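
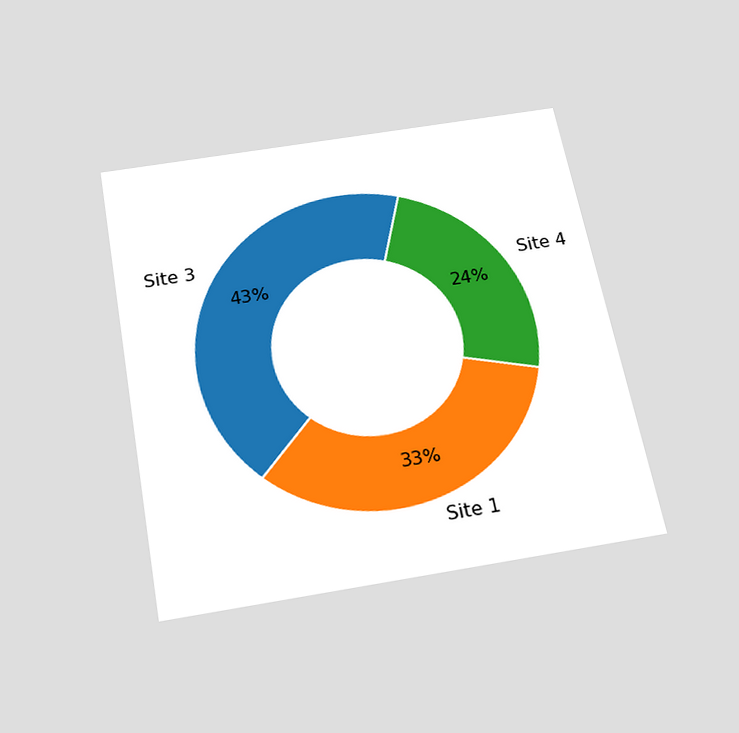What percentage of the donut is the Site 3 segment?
The chart is tilted about 10° counter-clockwise and viewed slightly from below. The Site 3 segment takes up 43% of the ring.

43%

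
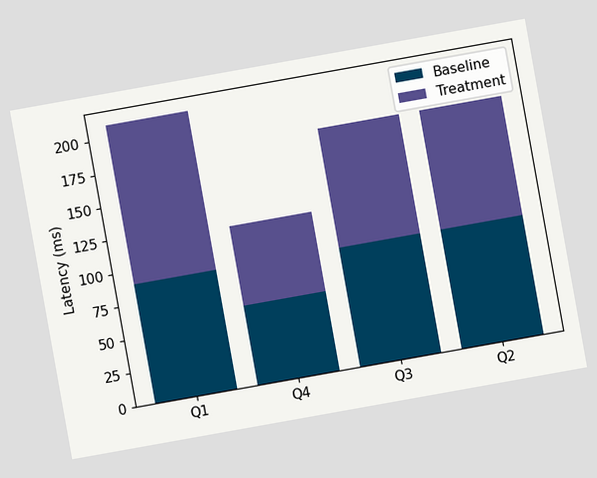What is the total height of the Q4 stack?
120ms

The chart is tilted about 10° counter-clockwise. The Q4 stack's top reaches 120ms on the y-axis.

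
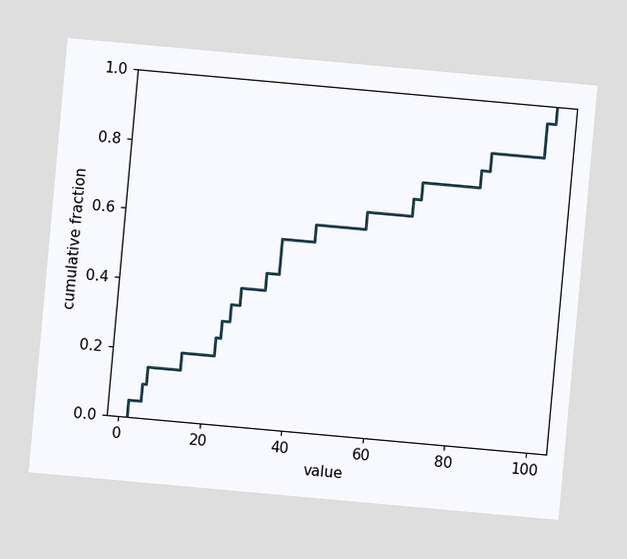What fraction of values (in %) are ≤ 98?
The chart is tilted about 5° clockwise. At x=98 the ECDF step is at 95%.

95%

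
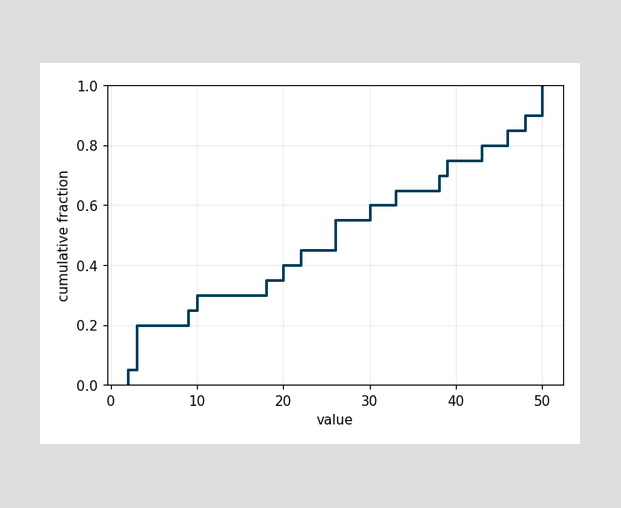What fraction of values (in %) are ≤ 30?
60%

At x=30 the ECDF step is at 60%.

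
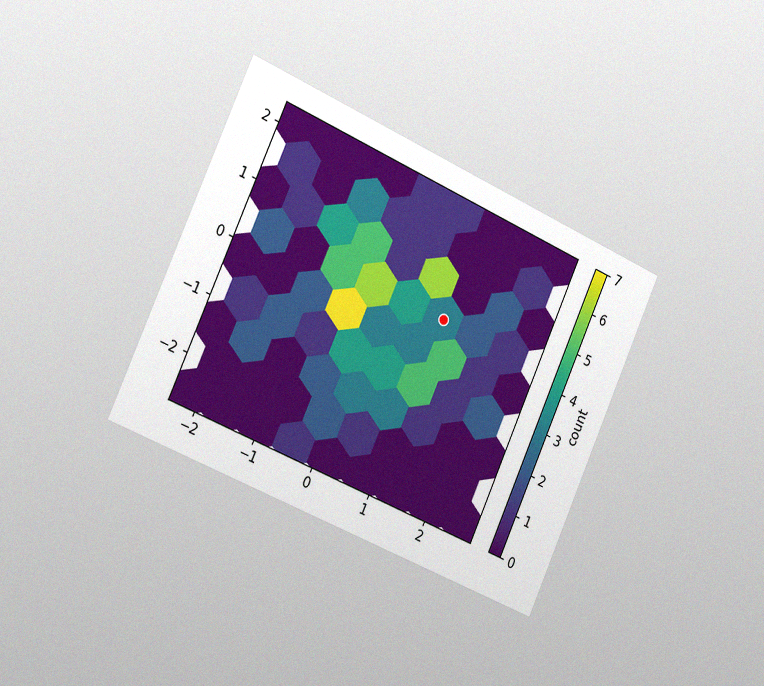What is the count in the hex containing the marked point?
3

The chart is tilted about 24° clockwise and viewed slightly from the left, with some photo noise. The marked hex reads 3 on the colorbar.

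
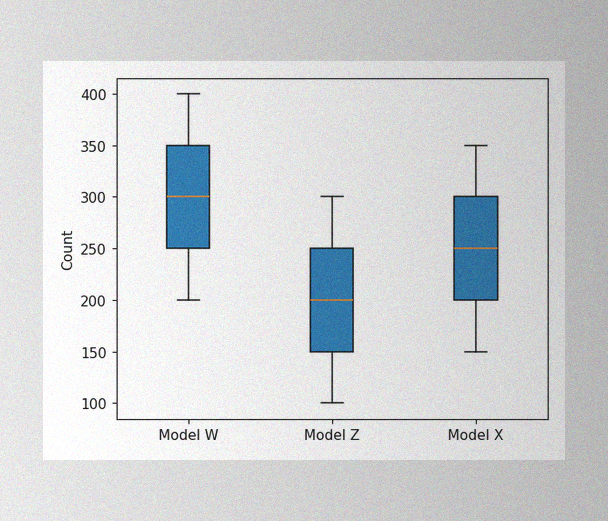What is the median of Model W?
300

The image has some photo noise and uneven lighting. The median line in the Model W box sits at 300.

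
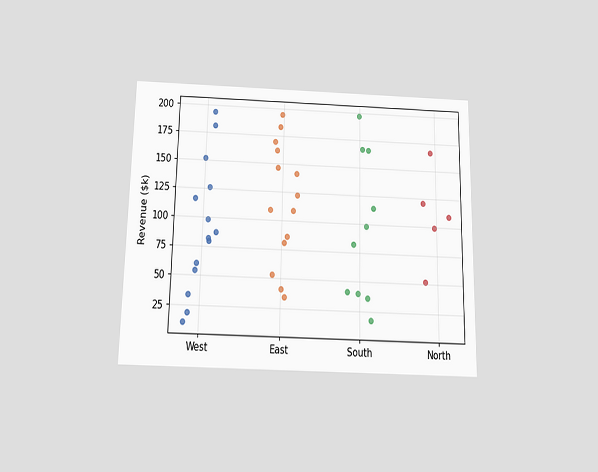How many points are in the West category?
14

The chart is viewed slightly from below. Counting the markers in the West column gives 14.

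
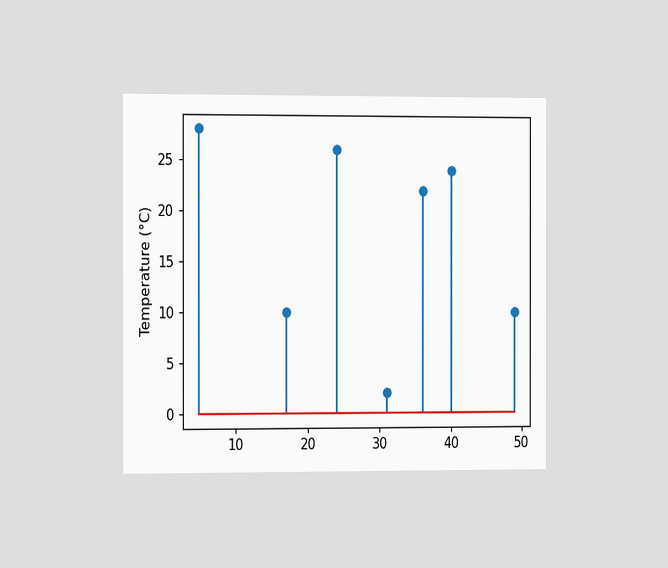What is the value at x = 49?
The chart is viewed slightly from the left. The stem at x=49 reaches 10°C.

10°C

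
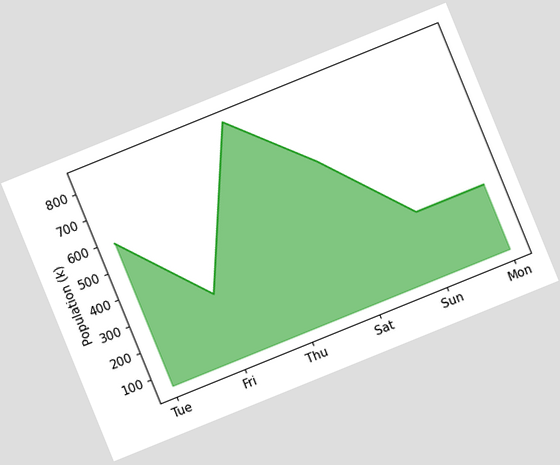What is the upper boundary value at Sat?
588k

The chart is tilted about 22° counter-clockwise. At Sat the upper boundary is at 588k.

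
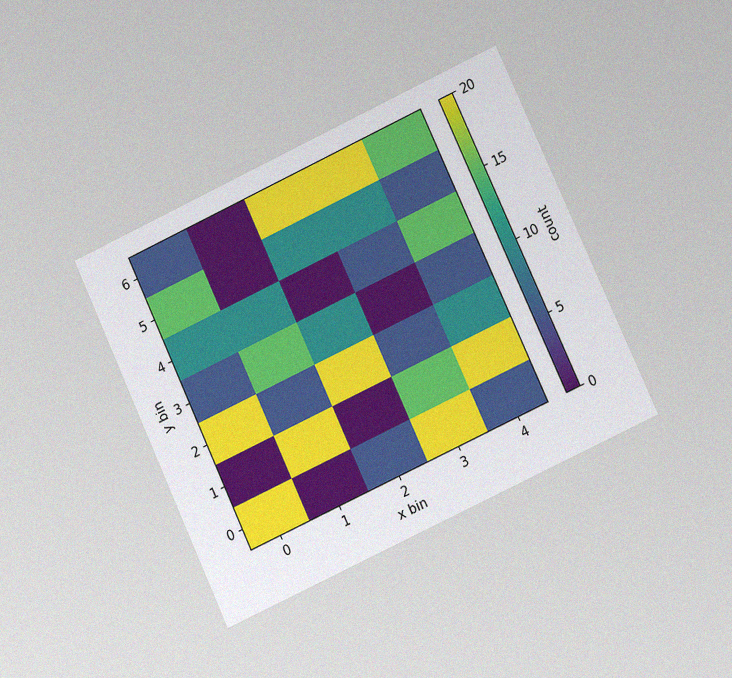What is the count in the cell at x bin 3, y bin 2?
The chart is tilted about 25° counter-clockwise and viewed at a slight angle, with some photo noise. Matching the cell (3, 2) against the colorbar gives 5.

5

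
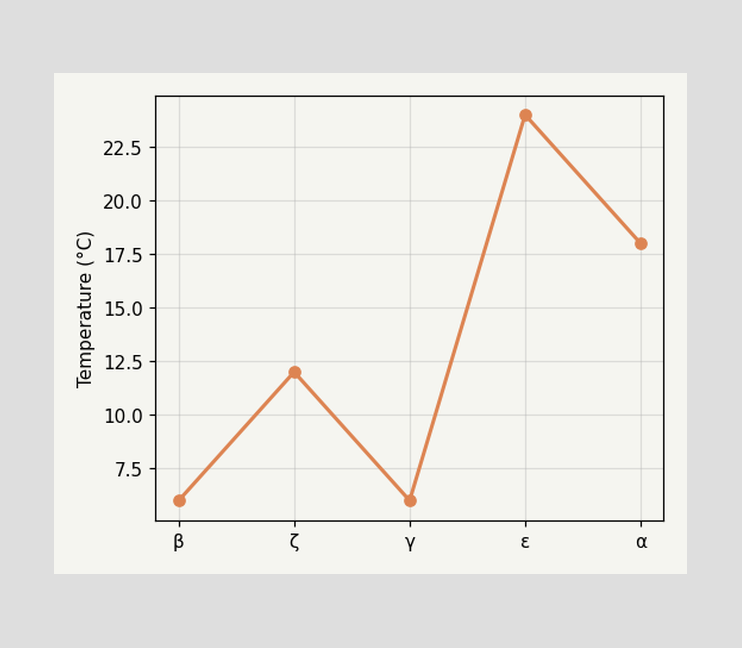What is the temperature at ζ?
At ζ, the line is at 12°C.

12°C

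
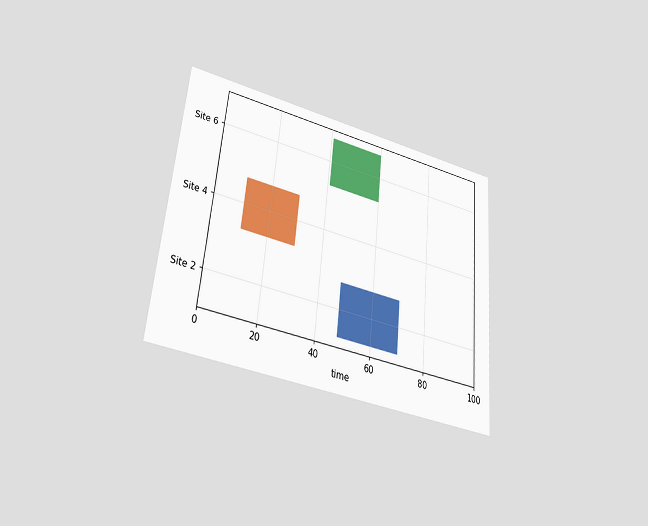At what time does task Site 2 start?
48

The chart is tilted about 5° clockwise and viewed slightly from below. The Site 2 bar begins at t=48.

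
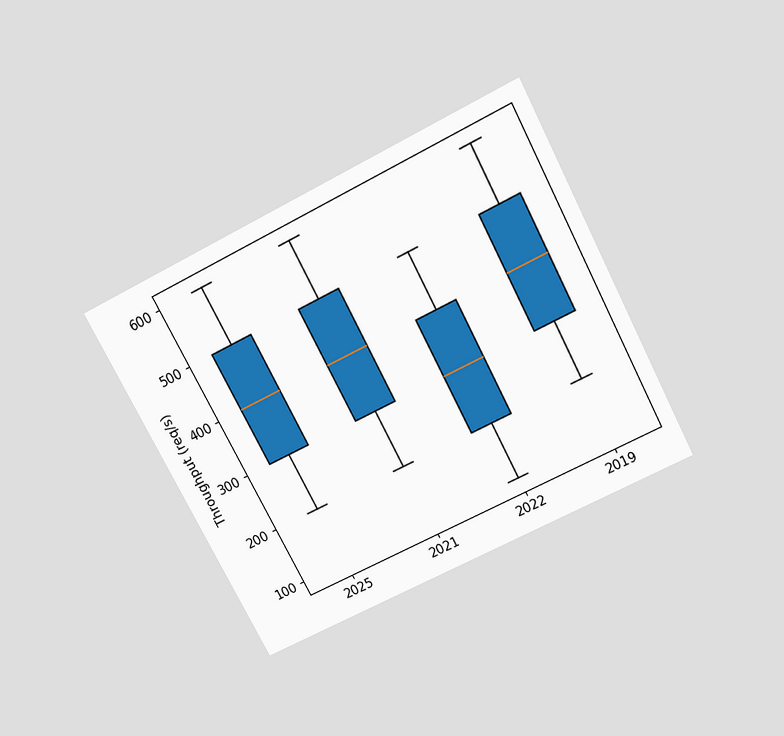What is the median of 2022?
The chart is tilted about 28° counter-clockwise and viewed slightly from above. The median line in the 2022 box sits at 300req/s.

300req/s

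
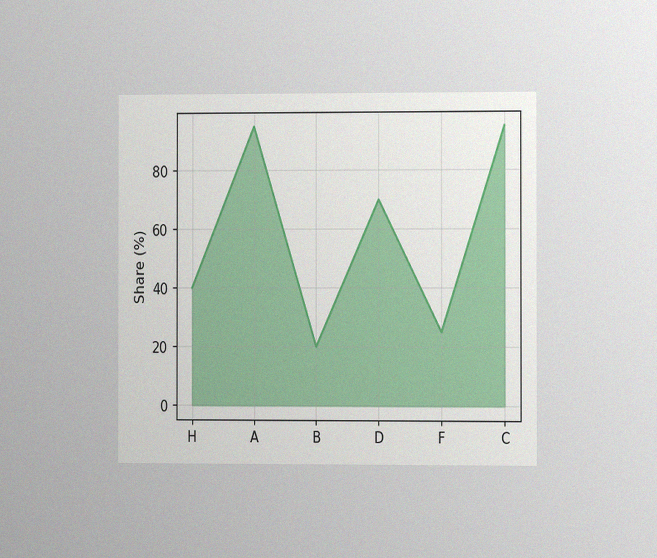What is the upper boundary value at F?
The chart is viewed slightly from the right, with some photo noise. At F the upper boundary is at 25%.

25%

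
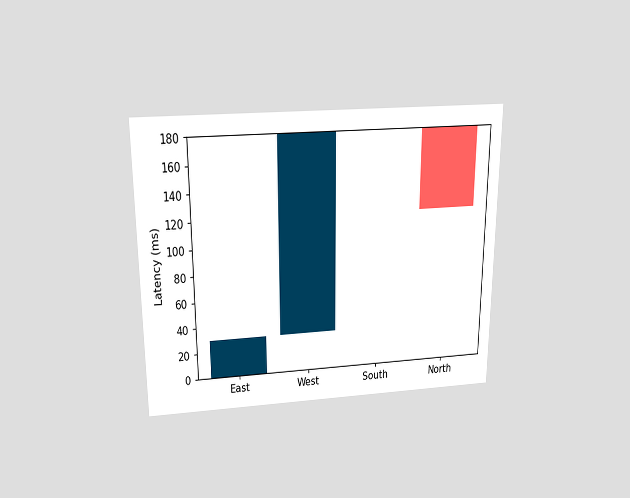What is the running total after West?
180ms

The chart is viewed slightly from above. After West the running total reaches 180ms.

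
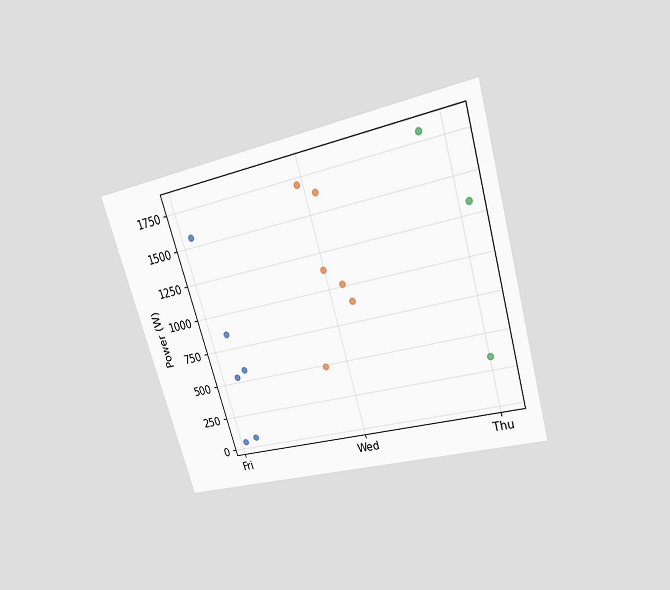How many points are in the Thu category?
3

The chart is tilted about 16° counter-clockwise and viewed slightly from above. Counting the markers in the Thu column gives 3.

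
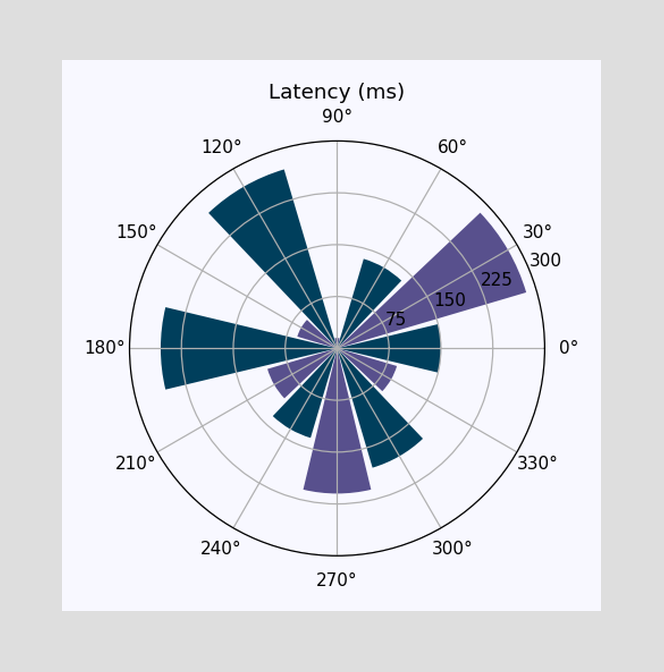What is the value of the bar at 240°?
135ms

The bar at 240° reaches 135ms on the radial axis.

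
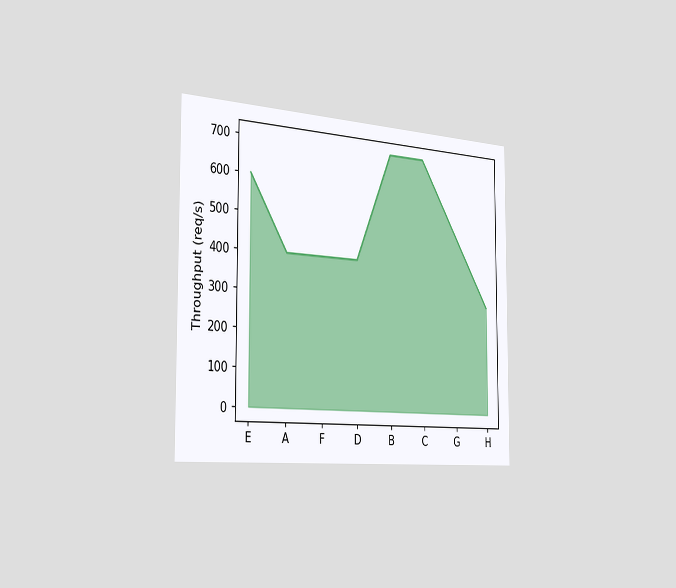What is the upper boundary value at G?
The chart is viewed slightly from the left. At G the upper boundary is at 500req/s.

500req/s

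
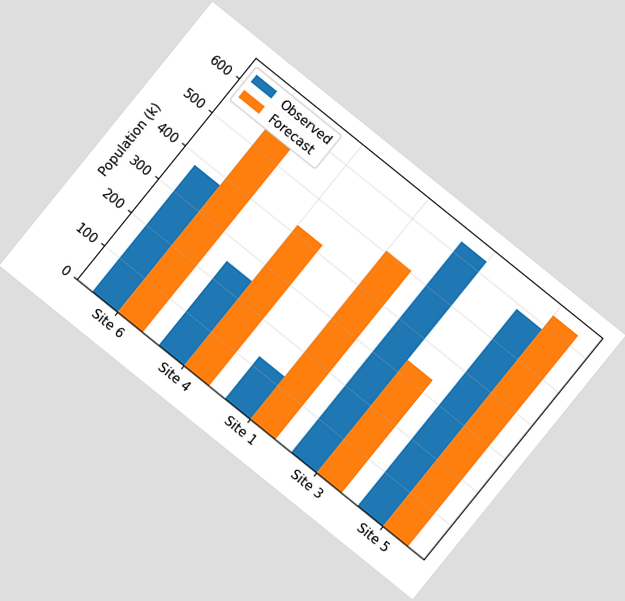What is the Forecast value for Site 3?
336k

The chart is tilted about 39° clockwise. The Forecast bar at Site 3 reaches 336k on the y-axis.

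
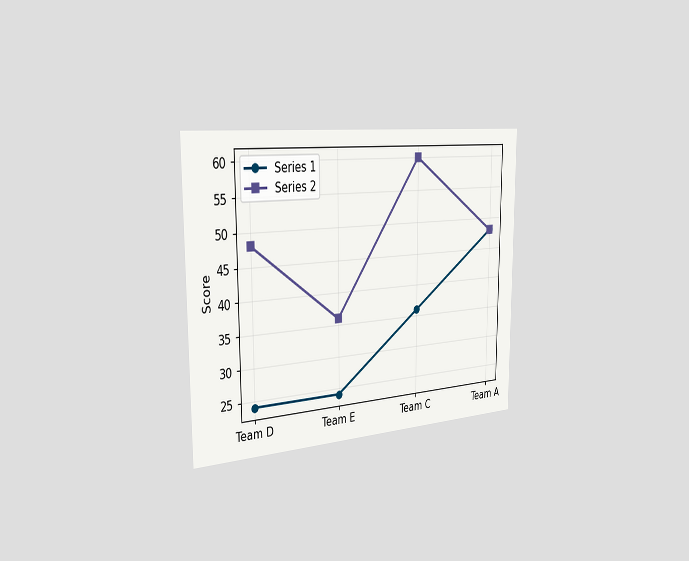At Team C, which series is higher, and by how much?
The chart is viewed slightly from the left. At Team C, Series 2 sits above the other line by 24.

Series 2, by 24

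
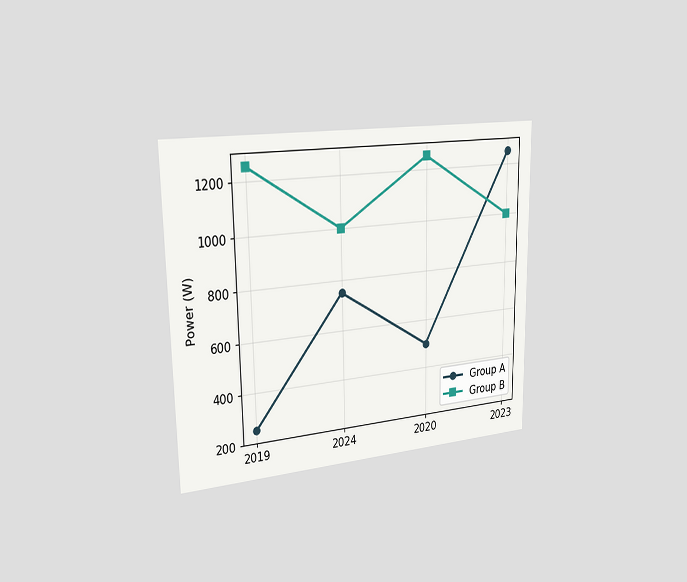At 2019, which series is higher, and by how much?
Group B, by 1000W

The chart is viewed slightly from the left. At 2019, Group B sits above the other line by 1000W.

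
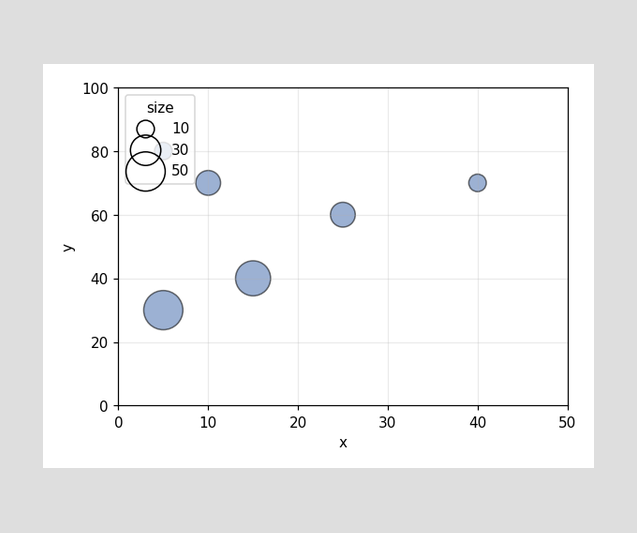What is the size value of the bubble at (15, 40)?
40

Matching the bubble at (15, 40) against the size legend gives 40.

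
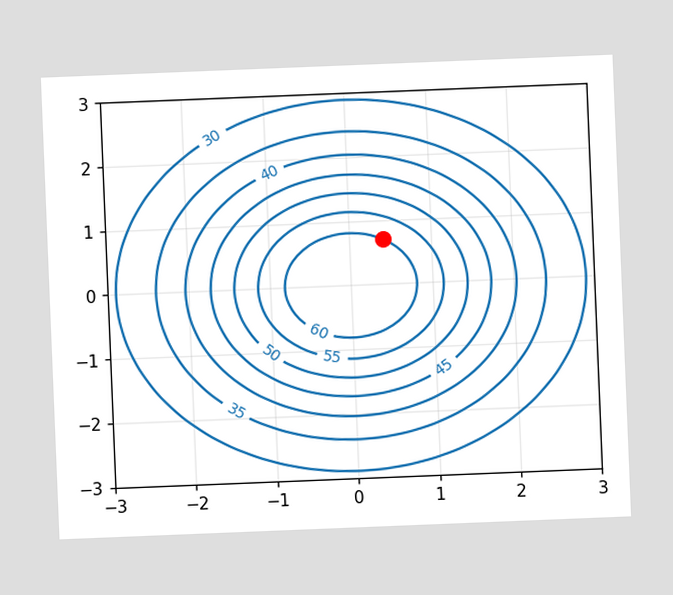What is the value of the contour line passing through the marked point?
60

The chart is tilted about 2° counter-clockwise. The marked point sits on the contour labelled 60.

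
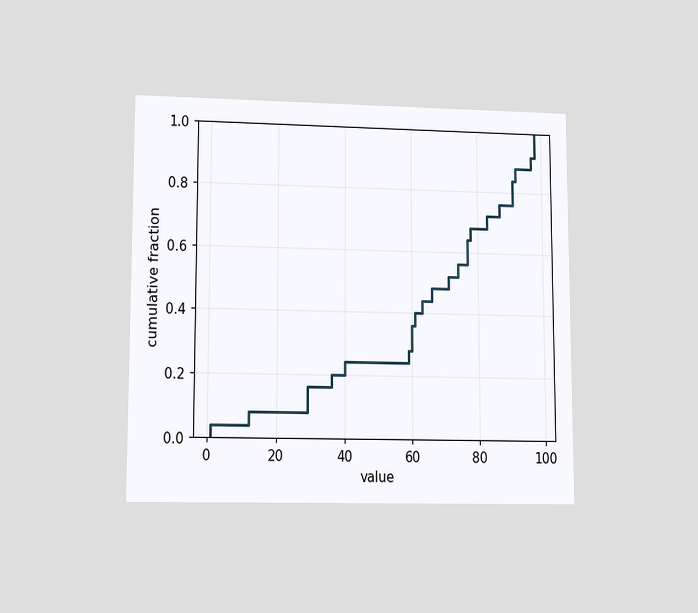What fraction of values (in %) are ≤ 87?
The chart is viewed at a slight angle. At x=87 the ECDF step is at 76%.

76%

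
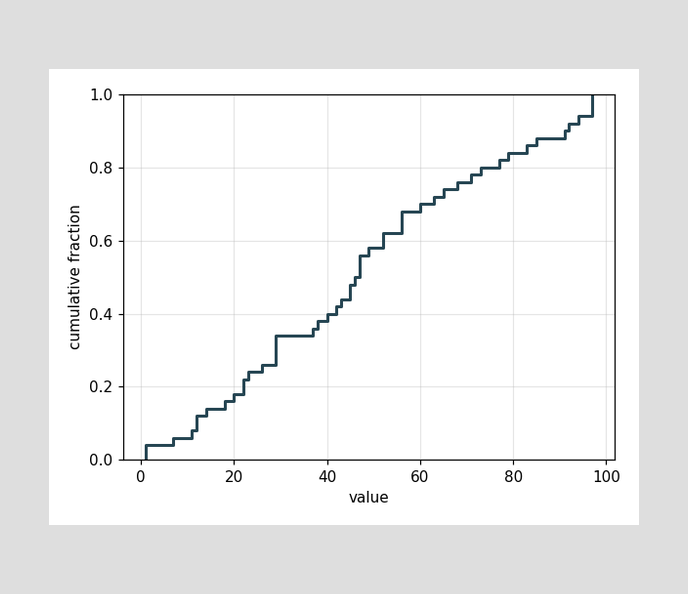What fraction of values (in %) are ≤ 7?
6%

At x=7 the ECDF step is at 6%.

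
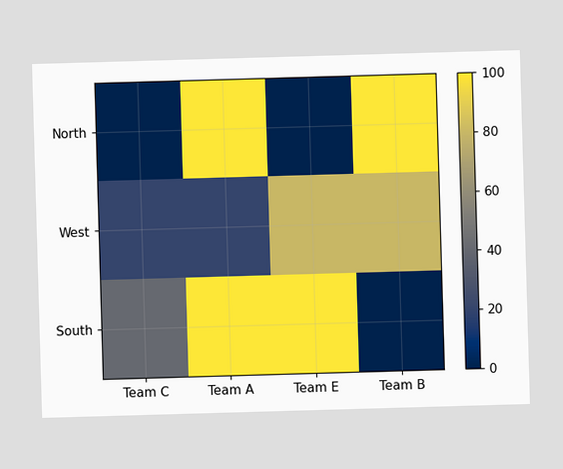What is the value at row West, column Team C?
20

Matching cell (West, Team C) against the colorbar gives 20.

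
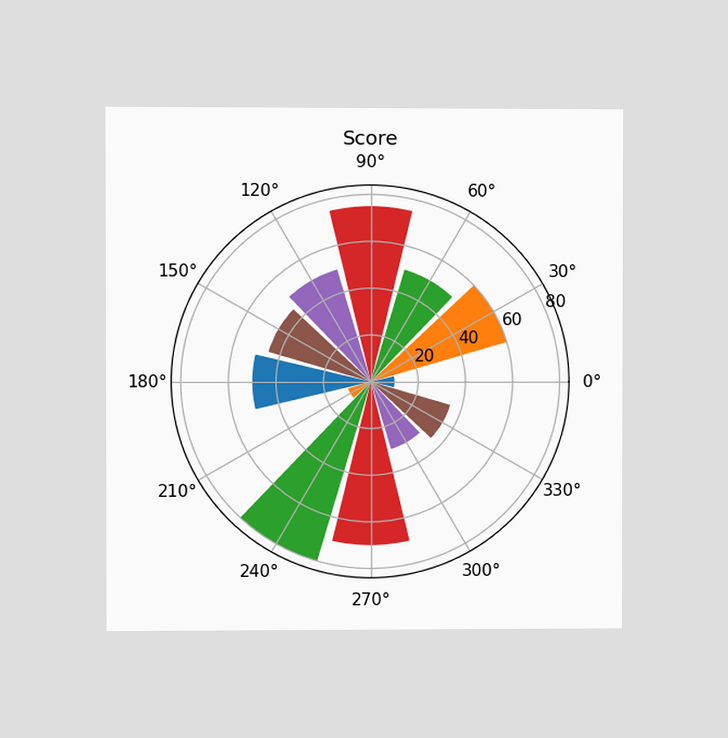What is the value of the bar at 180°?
50

The chart is viewed at a slight angle. The bar at 180° reaches 50 on the radial axis.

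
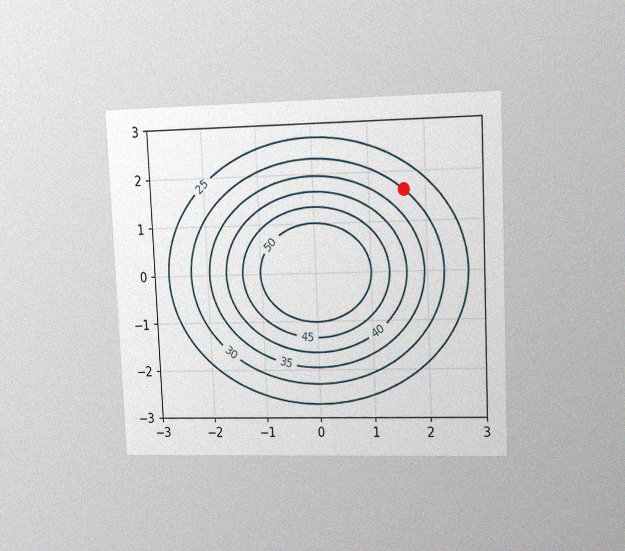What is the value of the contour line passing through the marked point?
30

The chart is tilted about 3° counter-clockwise and viewed at a slight angle, with some photo noise. The marked point sits on the contour labelled 30.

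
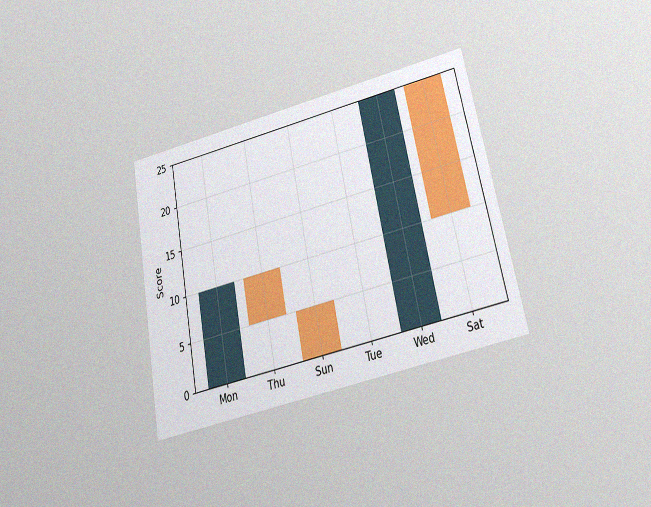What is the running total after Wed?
25

The chart is tilted about 11° counter-clockwise and viewed slightly from below, with some photo noise. After Wed the running total reaches 25.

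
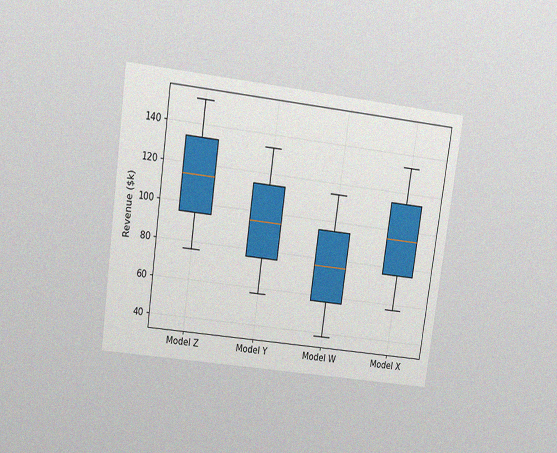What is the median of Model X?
$95k

The chart is tilted about 8° clockwise and viewed slightly from above, with some photo noise. The median line in the Model X box sits at $95k.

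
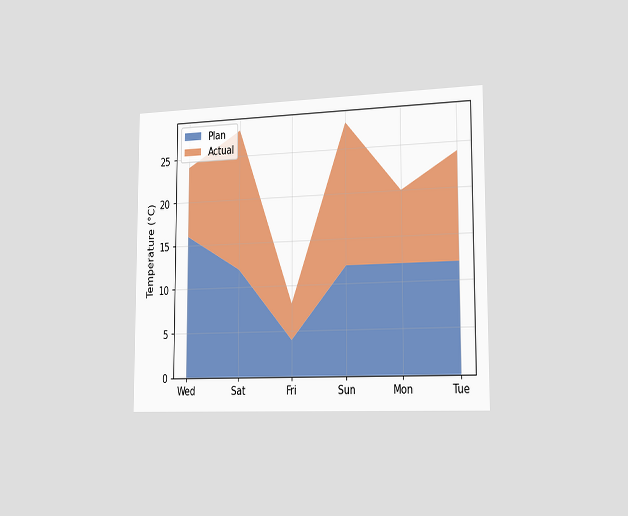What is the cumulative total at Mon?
The chart is viewed slightly from the right. The stacked total at Mon reaches 20°C.

20°C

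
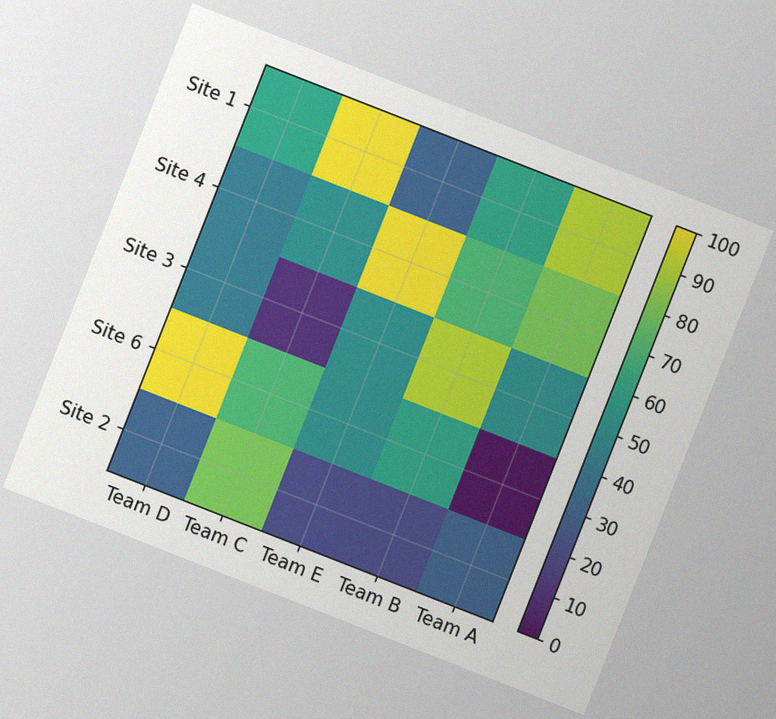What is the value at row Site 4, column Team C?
50

The chart is tilted about 21° clockwise, with some photo noise. Matching cell (Site 4, Team C) against the colorbar gives 50.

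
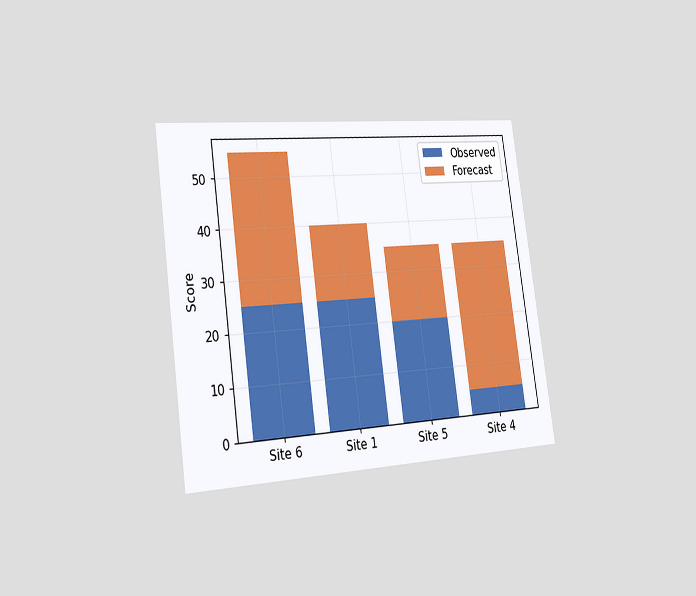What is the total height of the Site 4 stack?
The chart is tilted about 8° counter-clockwise and viewed slightly from the left. The Site 4 stack's top reaches 35 on the y-axis.

35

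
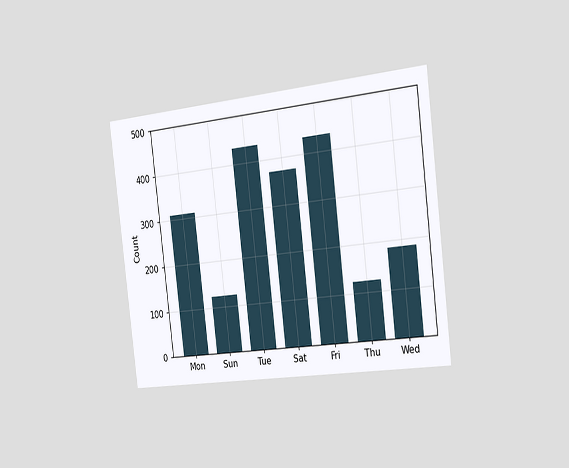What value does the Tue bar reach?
The chart is tilted about 7° counter-clockwise and viewed slightly from the right. Reading along the chart's y-axis, the Tue bar reaches 434.

434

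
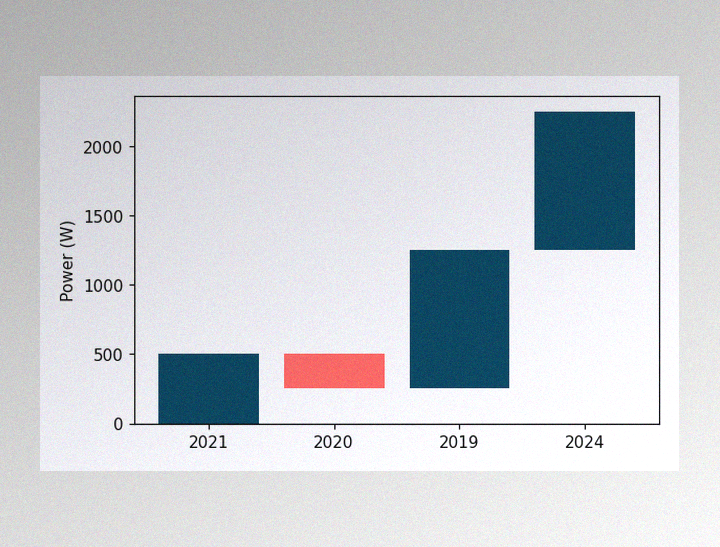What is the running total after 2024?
2250W

The image has some photo noise and uneven lighting. After 2024 the running total reaches 2250W.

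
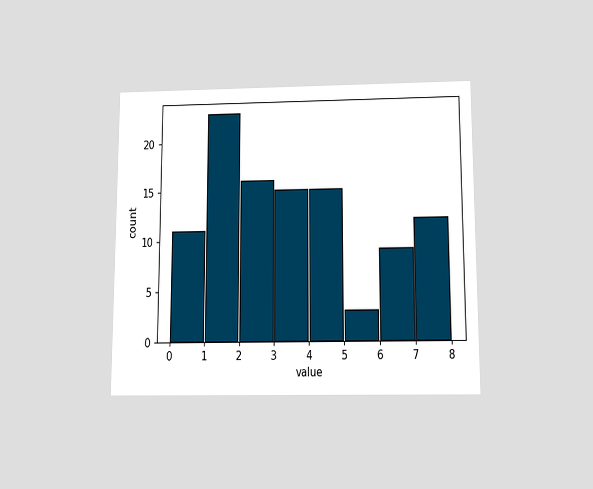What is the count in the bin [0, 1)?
11

The chart is viewed slightly from below. The [0, 1) bin has height 11.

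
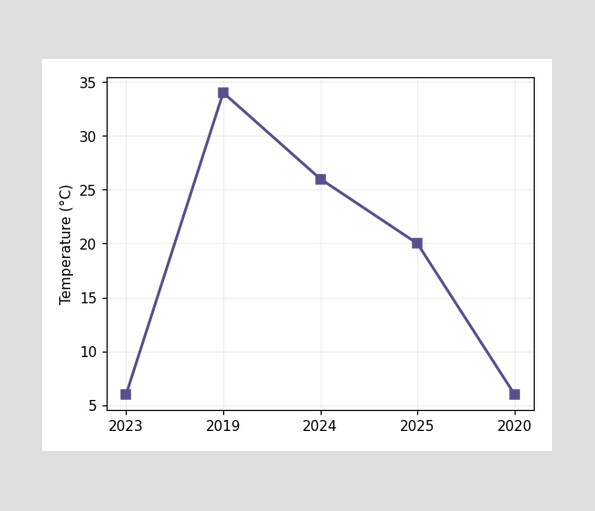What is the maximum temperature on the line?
34°C

The highest point is at 2019, and reading across to the y-axis gives 34°C.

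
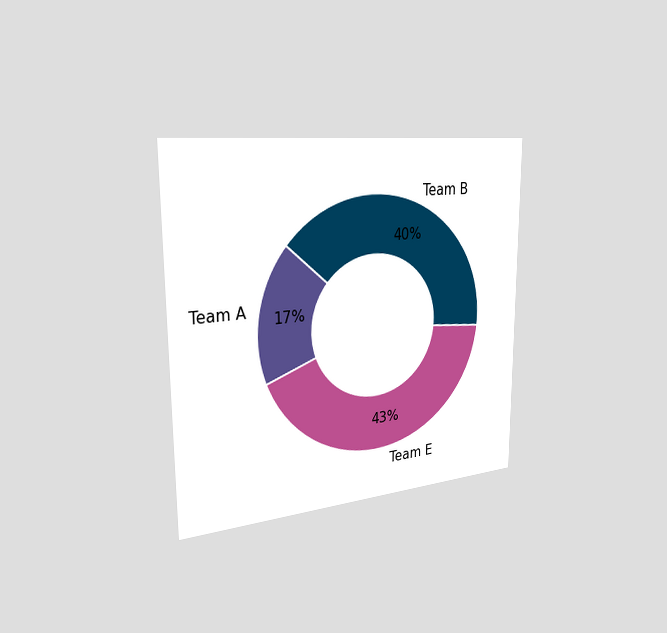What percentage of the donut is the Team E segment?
43%

The chart is viewed slightly from the left. The Team E segment takes up 43% of the ring.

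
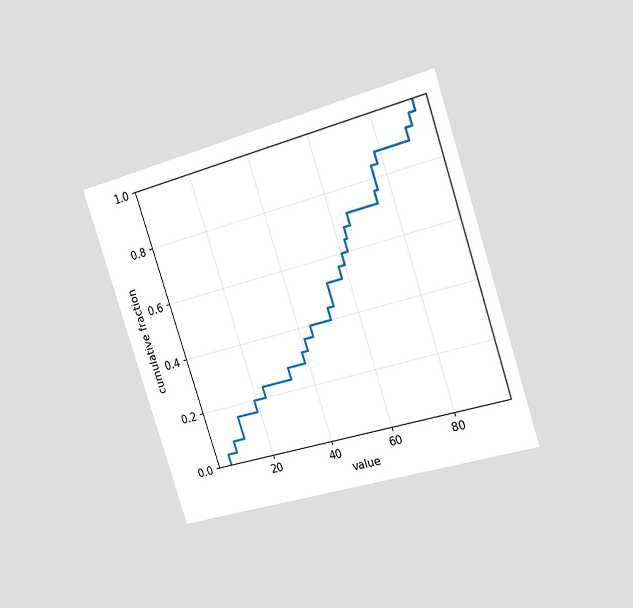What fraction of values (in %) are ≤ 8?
The chart is tilted about 18° counter-clockwise and viewed slightly from the right. At x=8 the ECDF step is at 8%.

8%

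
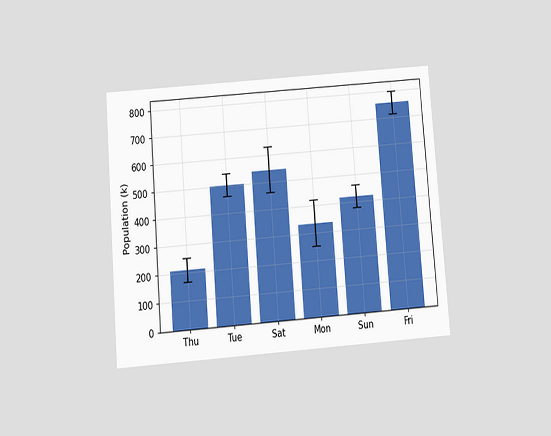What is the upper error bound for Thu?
252k

The chart is tilted about 4° counter-clockwise and viewed slightly from below. The Thu bar's upper whisker reaches 252k.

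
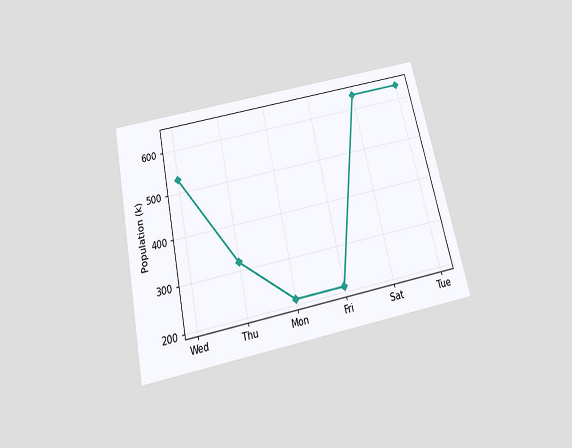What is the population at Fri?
212k

The chart is tilted about 12° counter-clockwise and viewed slightly from below. At Fri, the line is at 212k.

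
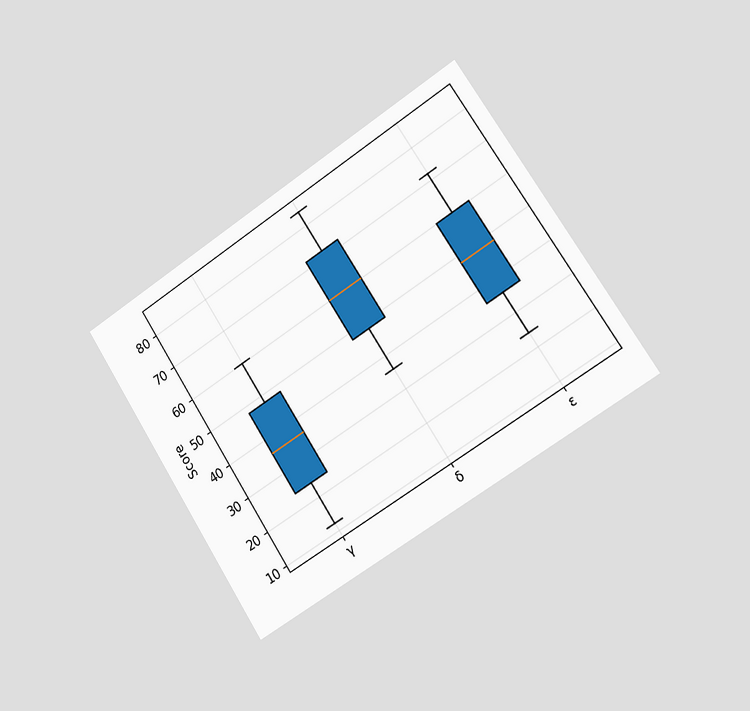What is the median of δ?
The chart is tilted about 33° counter-clockwise and viewed slightly from the right. The median line in the δ box sits at 60.

60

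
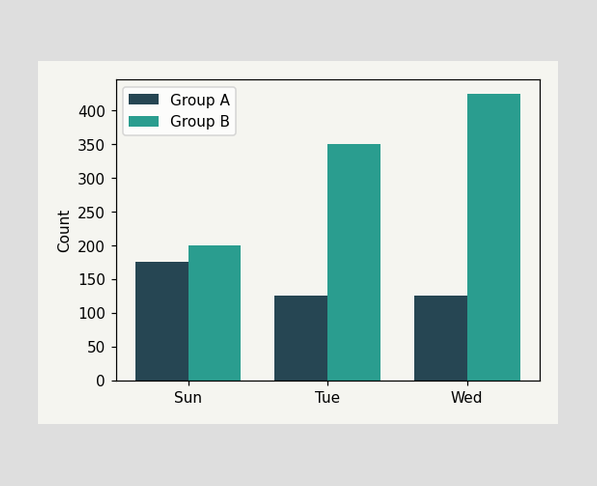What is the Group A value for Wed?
The Group A bar at Wed reaches 125 on the y-axis.

125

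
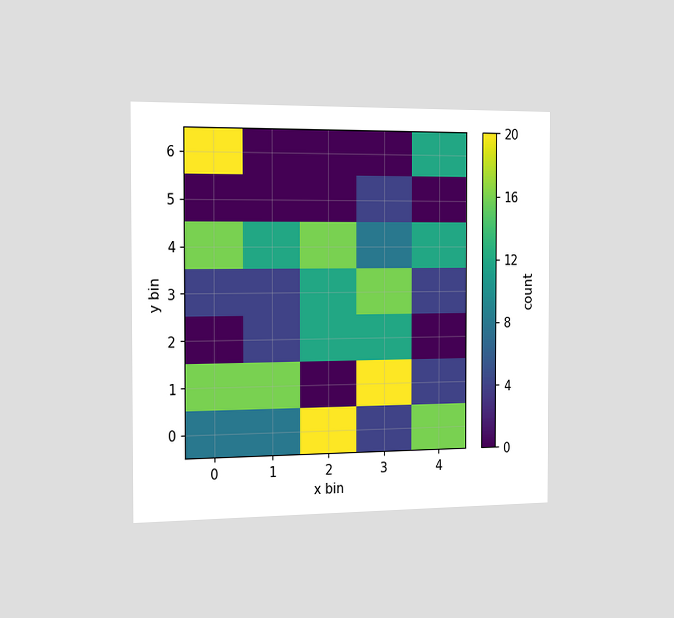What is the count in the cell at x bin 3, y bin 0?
4

The chart is viewed slightly from the left. Matching the cell (3, 0) against the colorbar gives 4.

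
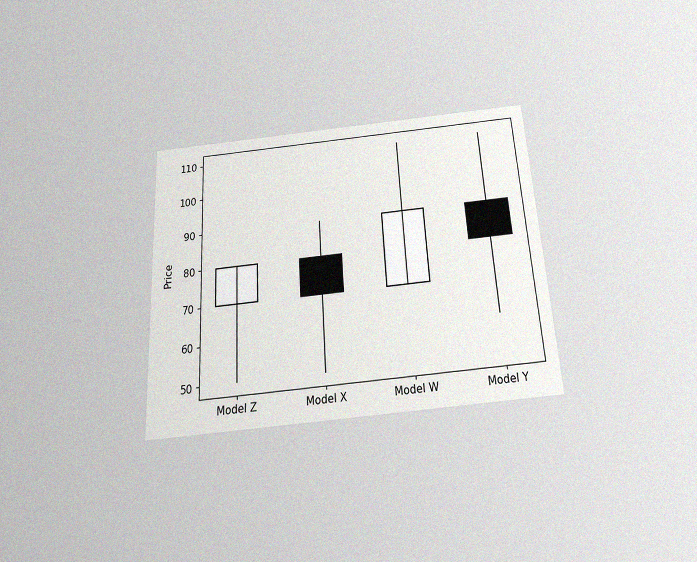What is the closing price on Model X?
70

The chart is tilted about 3° counter-clockwise and viewed slightly from below, with some photo noise. The Model X candle closes at 70.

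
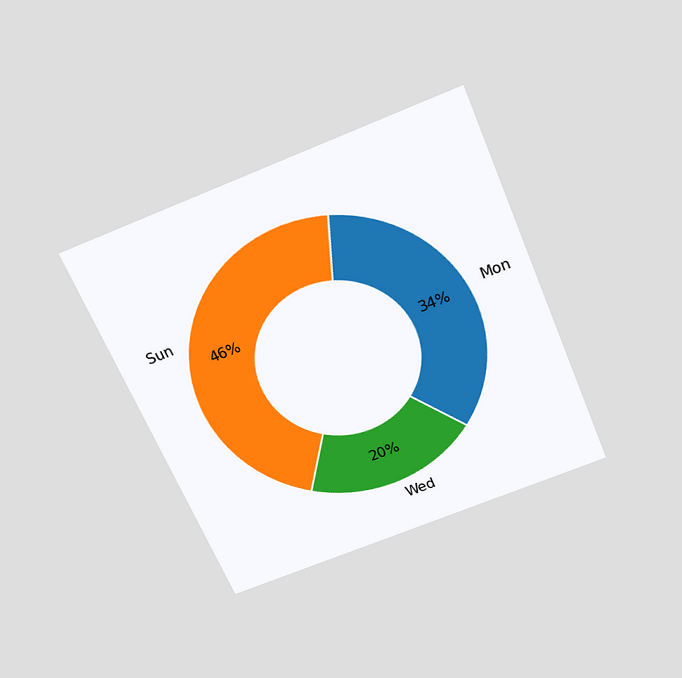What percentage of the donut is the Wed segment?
The chart is tilted about 23° counter-clockwise and viewed slightly from above. The Wed segment takes up 20% of the ring.

20%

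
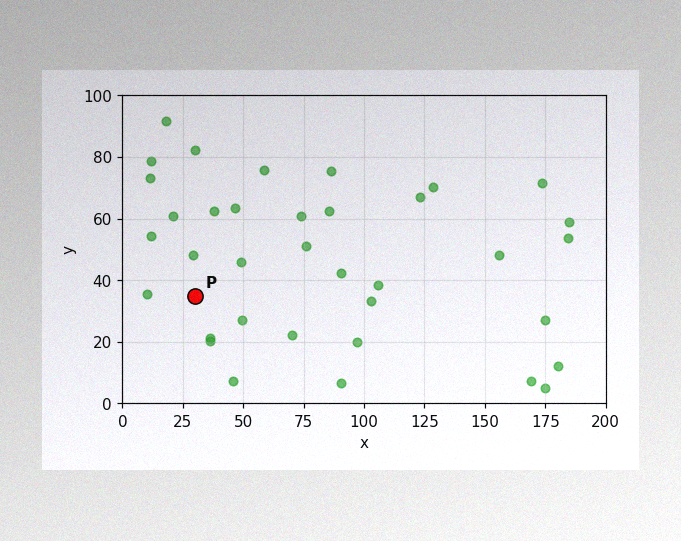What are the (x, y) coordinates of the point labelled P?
(30, 35)

The image has some photo noise and uneven lighting. Following the gridlines from P to each axis, P sits at (30, 35).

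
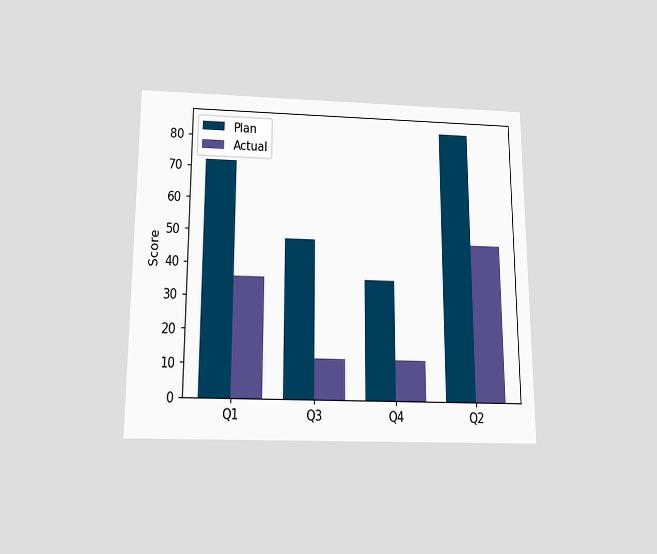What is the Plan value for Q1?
72

The chart is viewed slightly from below. The Plan bar at Q1 reaches 72 on the y-axis.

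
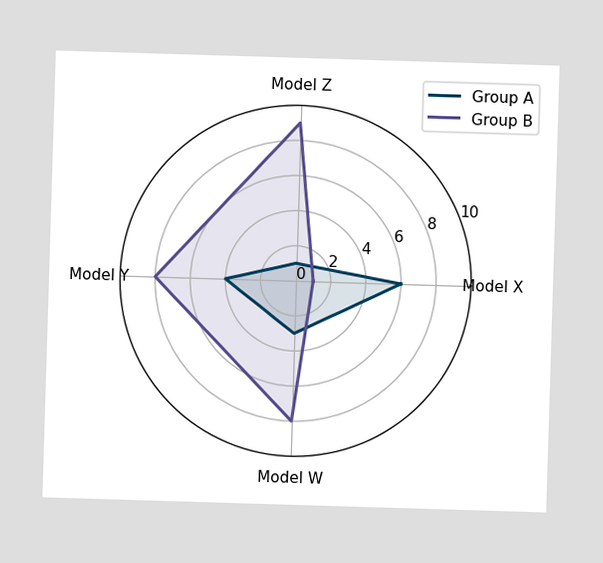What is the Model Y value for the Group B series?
8

On the Model Y axis, Group B reaches 8.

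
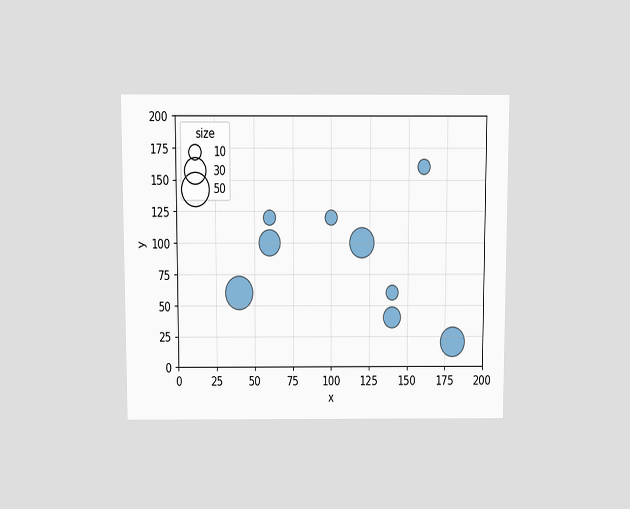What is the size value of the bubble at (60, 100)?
30

The chart is viewed slightly from above. Matching the bubble at (60, 100) against the size legend gives 30.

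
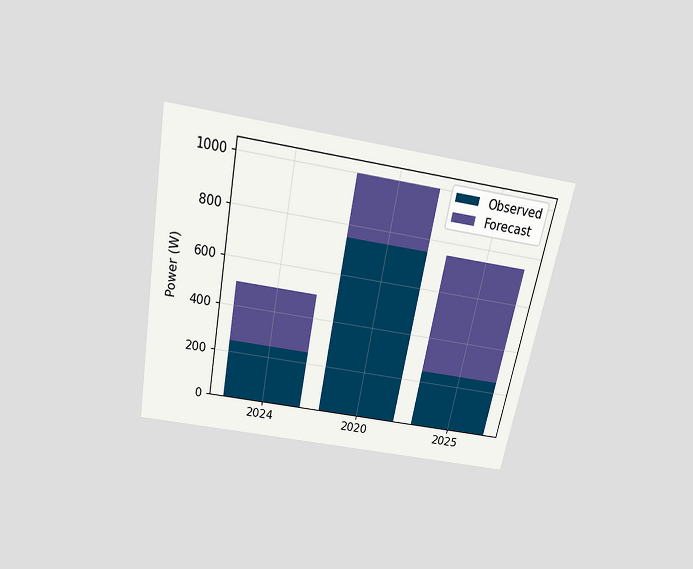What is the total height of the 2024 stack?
500W

The chart is tilted about 11° clockwise and viewed slightly from above. The 2024 stack's top reaches 500W on the y-axis.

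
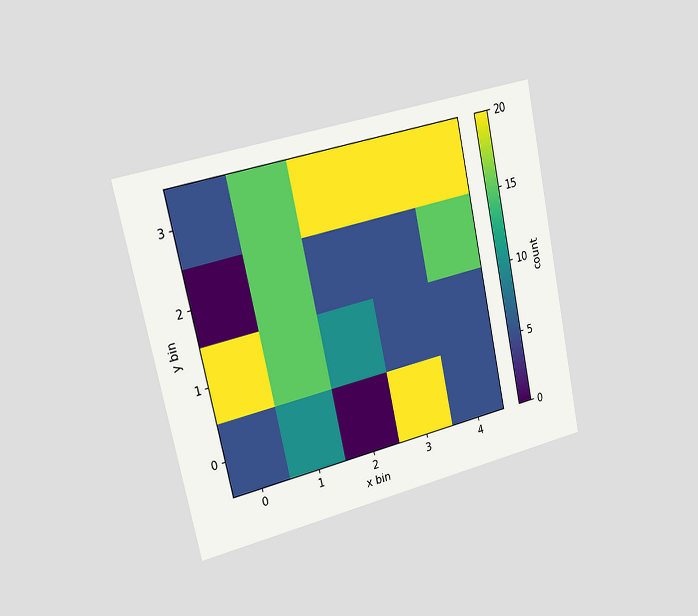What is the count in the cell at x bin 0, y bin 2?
0

The chart is tilted about 12° counter-clockwise and viewed slightly from the left. Matching the cell (0, 2) against the colorbar gives 0.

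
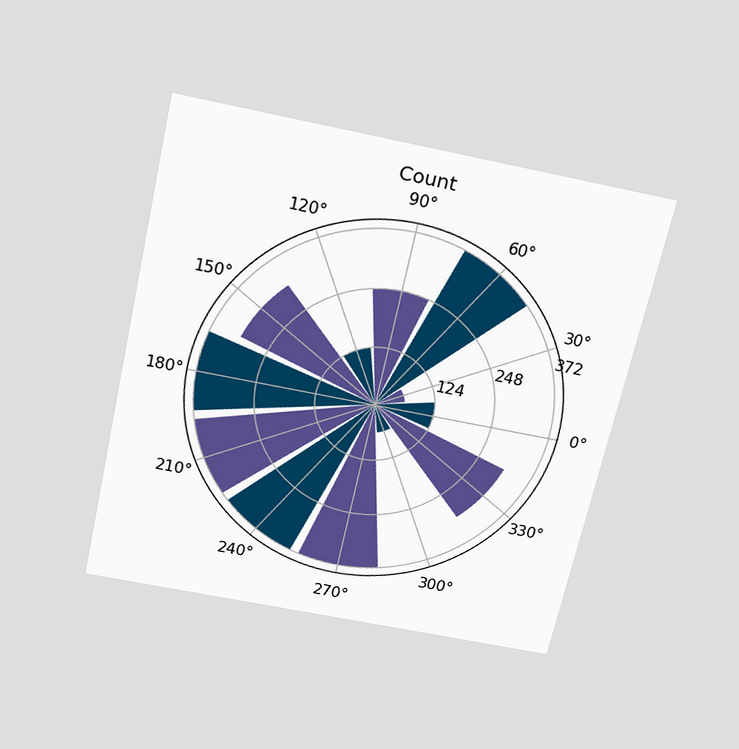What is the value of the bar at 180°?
372

The chart is tilted about 12° clockwise and viewed slightly from above. The bar at 180° reaches 372 on the radial axis.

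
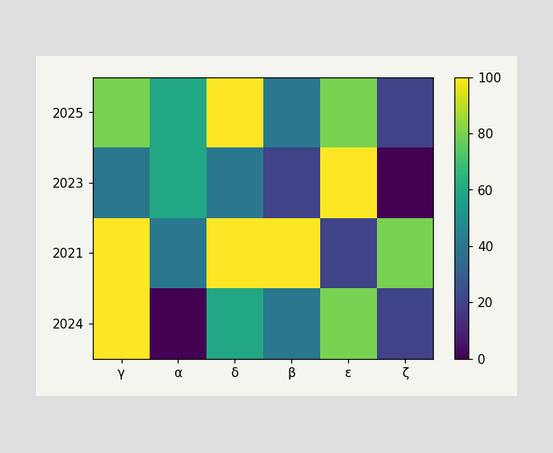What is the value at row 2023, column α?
60

Matching cell (2023, α) against the colorbar gives 60.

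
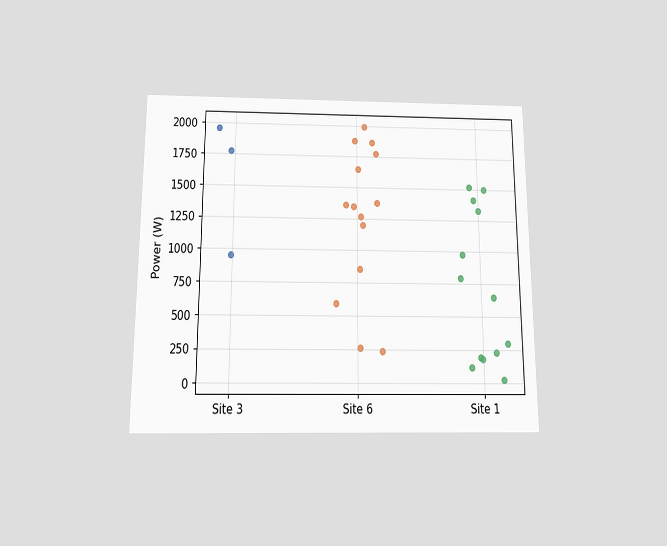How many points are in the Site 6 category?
The chart is viewed slightly from below. Counting the markers in the Site 6 column gives 14.

14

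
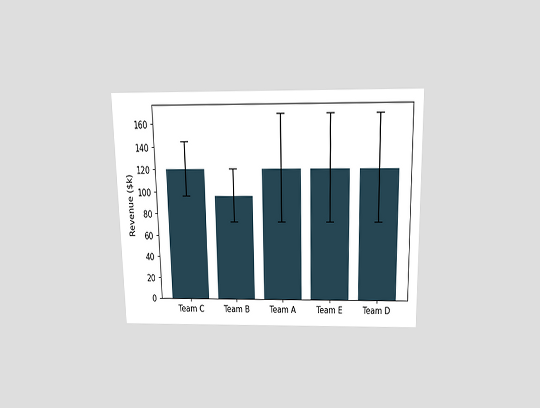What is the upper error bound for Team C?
$144k

The chart is viewed slightly from above. The Team C bar's upper whisker reaches $144k.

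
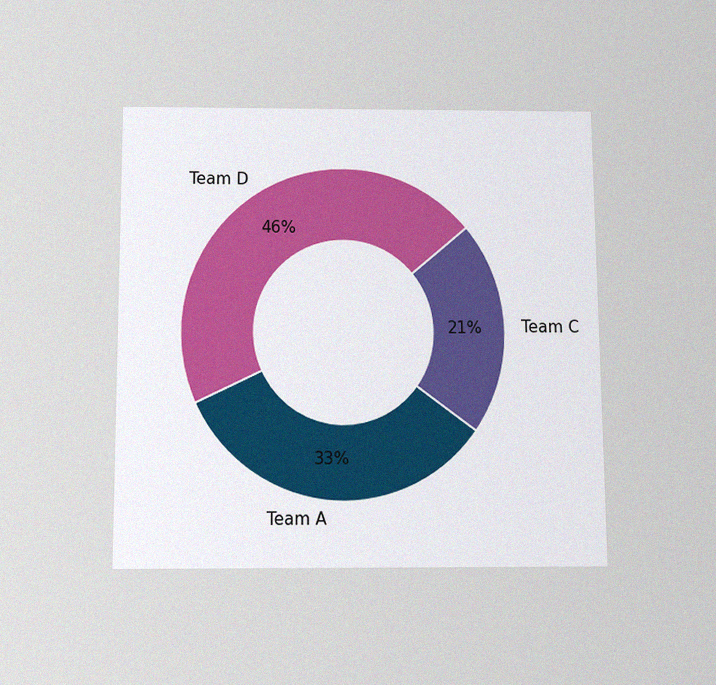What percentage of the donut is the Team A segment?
33%

The chart is viewed slightly from below, with some photo noise. The Team A segment takes up 33% of the ring.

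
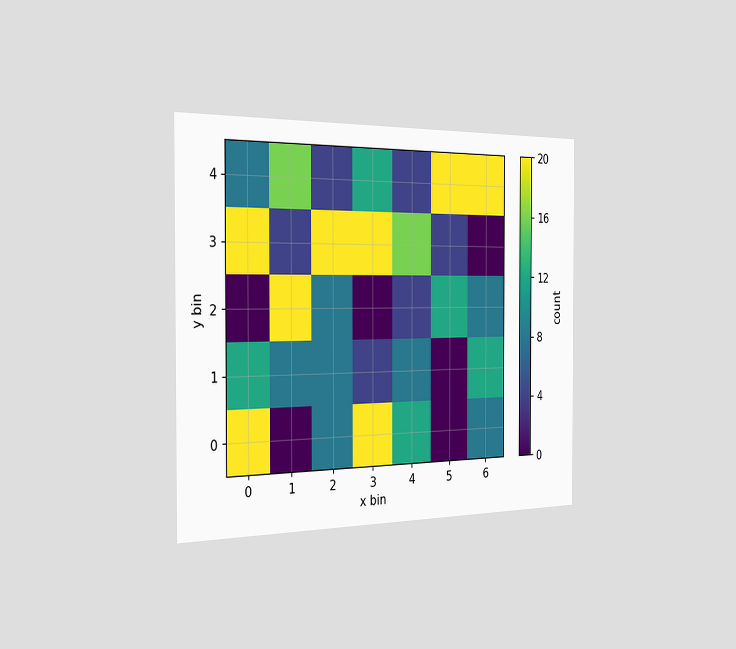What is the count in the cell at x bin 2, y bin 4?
4

The chart is viewed slightly from the left. Matching the cell (2, 4) against the colorbar gives 4.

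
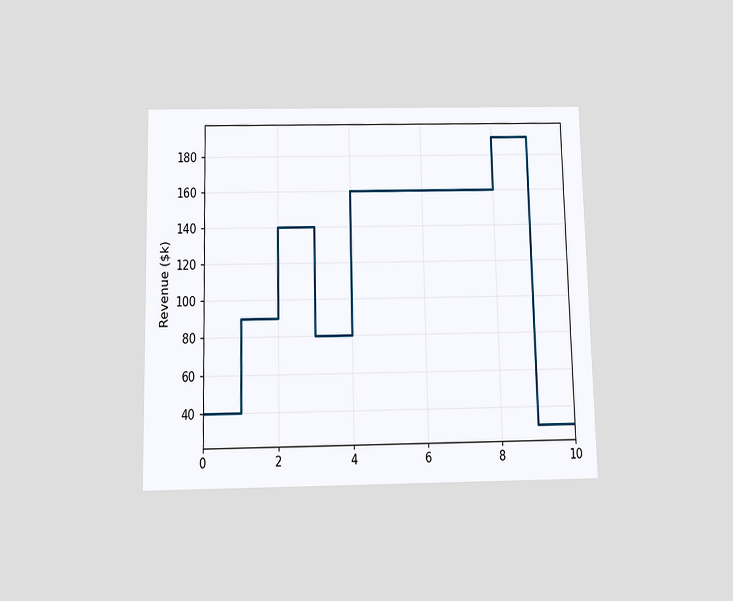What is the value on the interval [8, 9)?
$190k

The chart is viewed slightly from below. On [8, 9) the step sits at $190k.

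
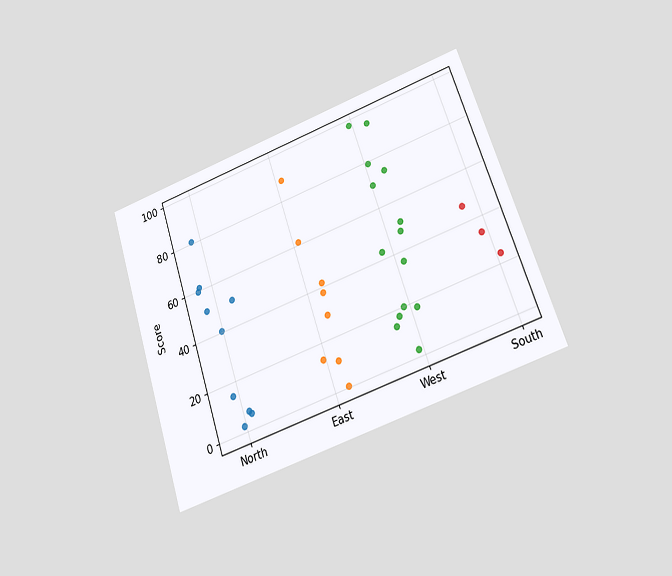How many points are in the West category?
The chart is tilted about 18° counter-clockwise and viewed at a slight angle. Counting the markers in the West column gives 14.

14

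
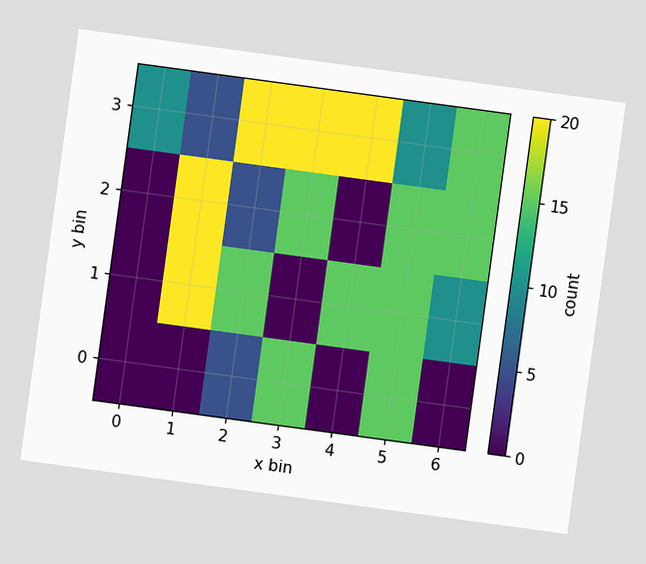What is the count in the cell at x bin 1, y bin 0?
The chart is tilted about 8° clockwise. Matching the cell (1, 0) against the colorbar gives 0.

0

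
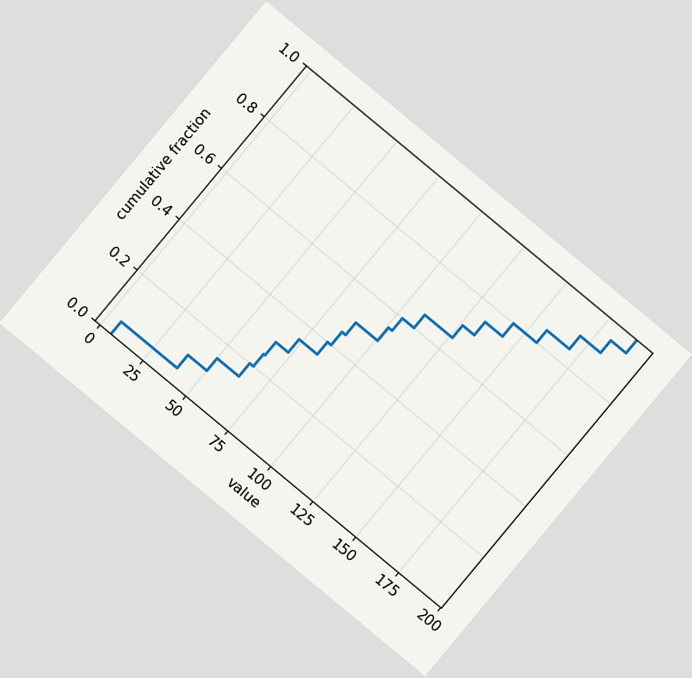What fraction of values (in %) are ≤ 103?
The chart is tilted about 40° clockwise. At x=103 the ECDF step is at 60%.

60%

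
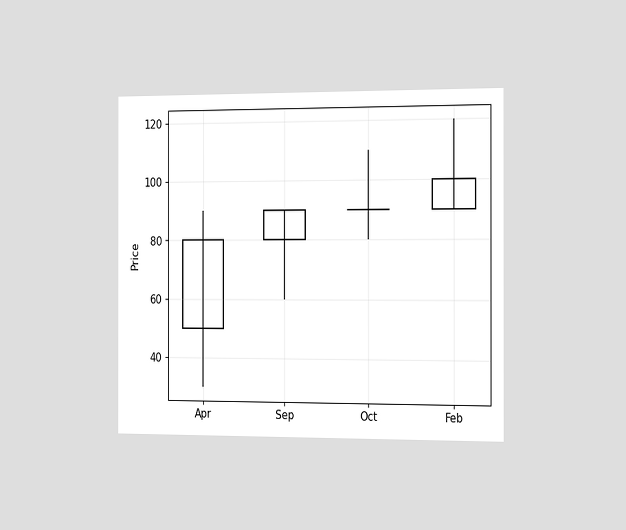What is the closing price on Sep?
90

The chart is viewed slightly from the right. The Sep candle closes at 90.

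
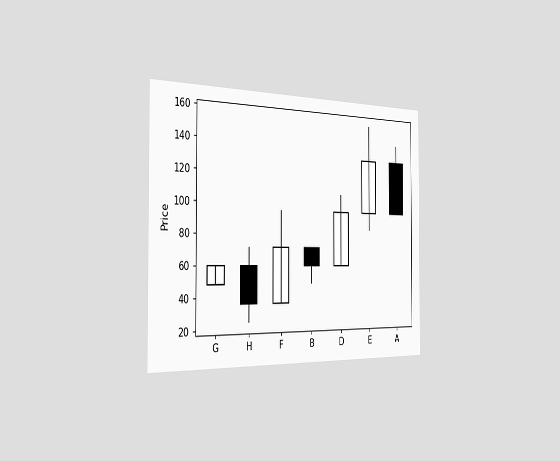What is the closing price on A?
The chart is viewed slightly from the left. The A candle closes at 96.

96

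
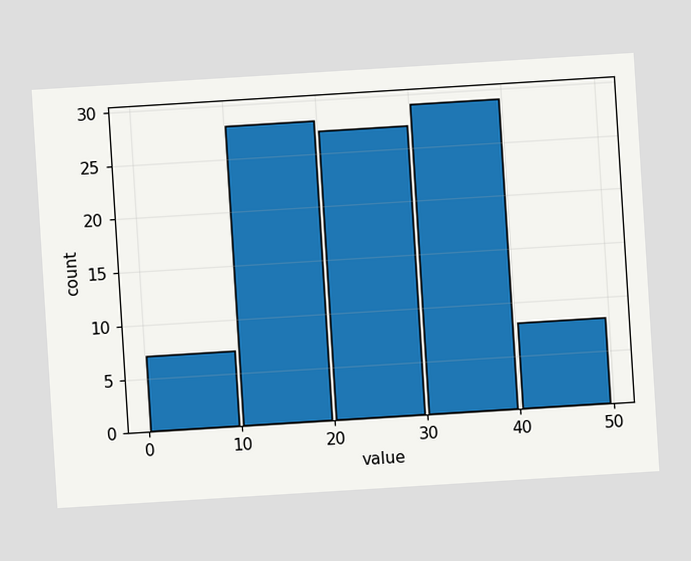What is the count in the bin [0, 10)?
The chart is tilted about 4° counter-clockwise. The [0, 10) bin has height 7.

7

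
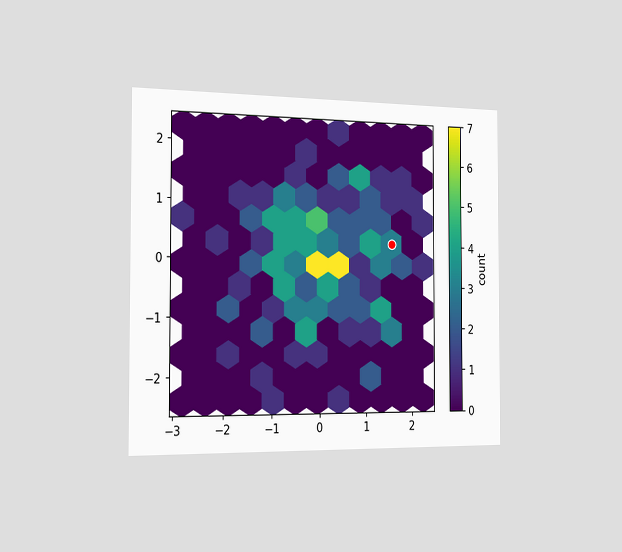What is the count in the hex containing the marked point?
3

The chart is viewed slightly from the left. The marked hex reads 3 on the colorbar.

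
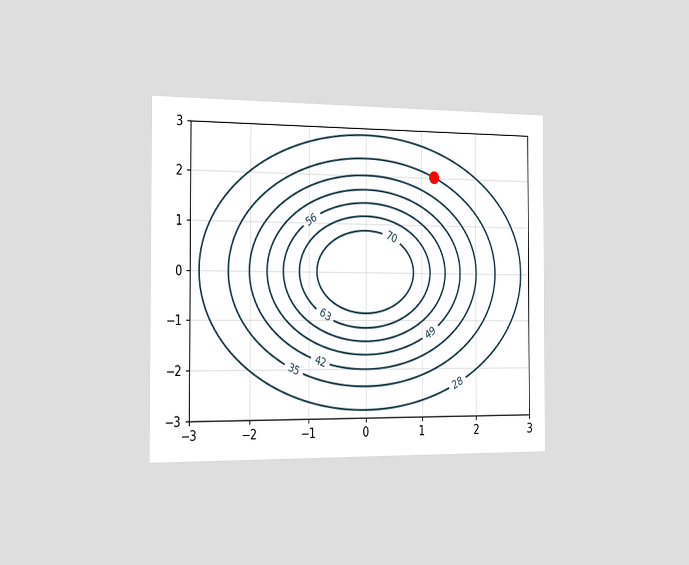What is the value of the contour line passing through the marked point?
The chart is viewed slightly from the left. The marked point sits on the contour labelled 35.

35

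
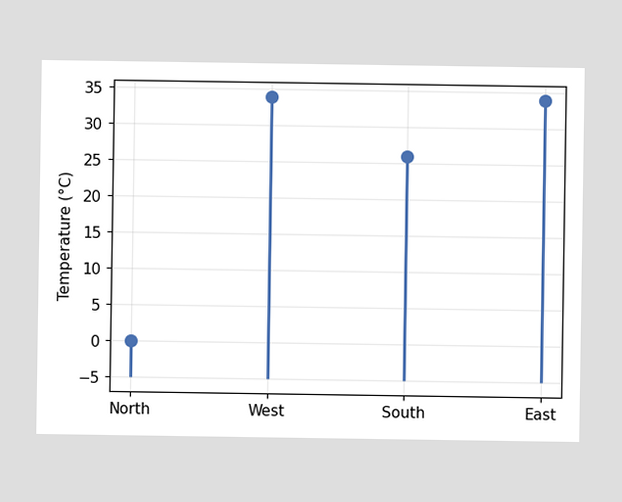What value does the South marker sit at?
26°C

The South marker sits at 26°C.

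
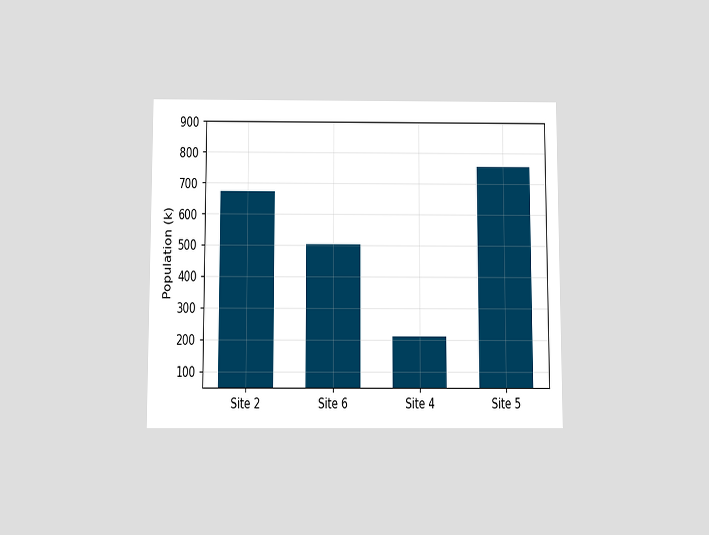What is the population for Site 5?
756k

The chart is viewed slightly from below. Reading along the chart's y-axis, the Site 5 bar reaches 756k.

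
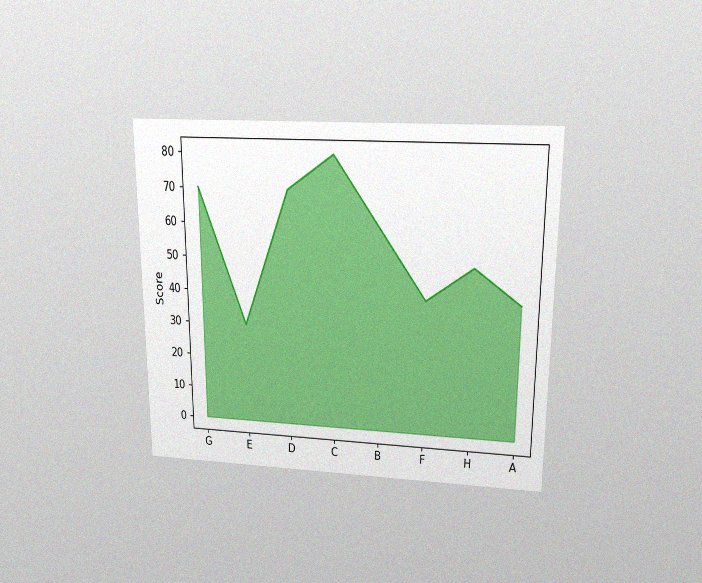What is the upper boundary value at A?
The chart is viewed slightly from above, with some photo noise. At A the upper boundary is at 40.

40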